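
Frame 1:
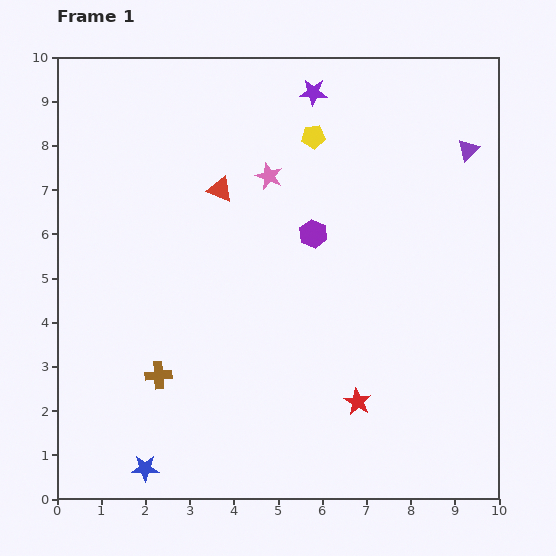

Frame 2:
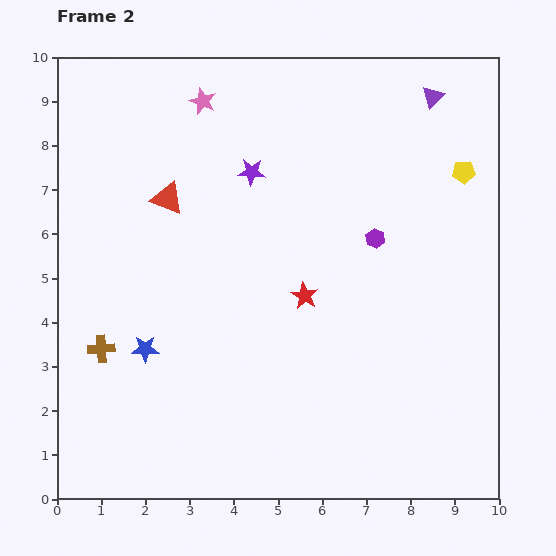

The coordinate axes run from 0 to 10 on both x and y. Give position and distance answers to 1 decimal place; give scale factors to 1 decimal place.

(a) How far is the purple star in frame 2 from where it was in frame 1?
2.3

The purple star moved from (5.8, 9.2) to (4.4, 7.4), a distance of √(1.4² + 1.8²) ≈ 2.3.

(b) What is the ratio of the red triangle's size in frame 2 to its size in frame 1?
1.3×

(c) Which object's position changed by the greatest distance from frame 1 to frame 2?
the yellow pentagon

(moved 3.5; next 2.7)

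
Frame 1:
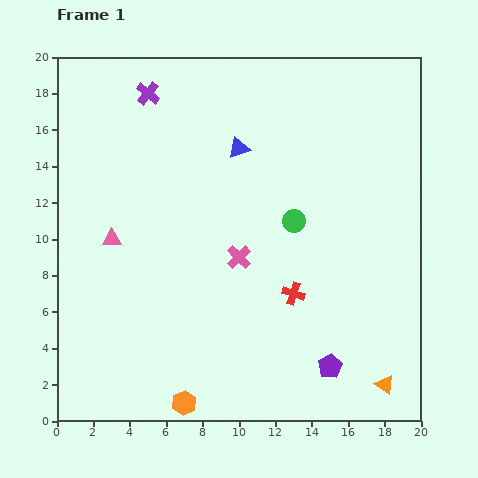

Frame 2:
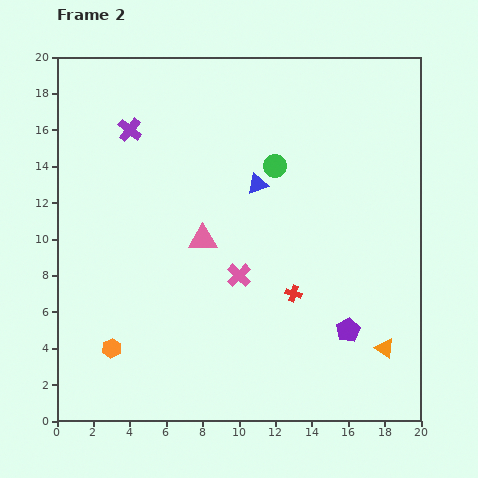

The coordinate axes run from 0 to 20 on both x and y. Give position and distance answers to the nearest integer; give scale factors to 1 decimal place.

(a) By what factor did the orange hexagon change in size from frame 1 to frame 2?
0.8×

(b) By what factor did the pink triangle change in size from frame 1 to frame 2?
1.5×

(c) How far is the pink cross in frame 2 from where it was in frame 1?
1

The pink cross moved from (10, 9) to (10, 8), a distance of √(0² + 1²) ≈ 1.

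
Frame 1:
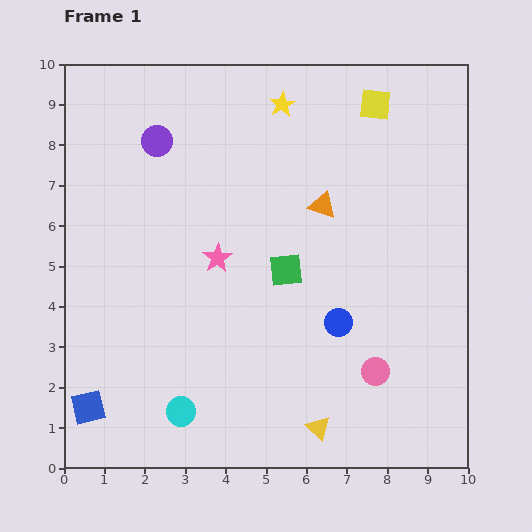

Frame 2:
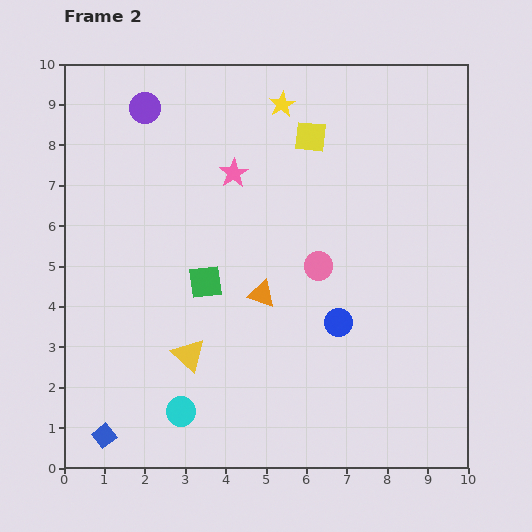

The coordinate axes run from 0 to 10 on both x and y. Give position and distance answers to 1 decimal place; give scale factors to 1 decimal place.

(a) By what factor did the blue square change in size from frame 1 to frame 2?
0.6×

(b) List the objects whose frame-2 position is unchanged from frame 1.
the cyan circle, the yellow star, the blue circle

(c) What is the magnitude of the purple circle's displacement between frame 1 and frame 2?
0.9

The purple circle moved from (2.3, 8.1) to (2.0, 8.9), a distance of √(0.3² + 0.8²) ≈ 0.9.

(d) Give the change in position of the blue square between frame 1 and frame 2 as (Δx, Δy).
(0.4, -0.7)

The blue square was at (0.6, 1.5) in frame 1 and (1.0, 0.8) in frame 2.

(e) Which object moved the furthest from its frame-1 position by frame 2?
the yellow triangle

(moved 3.7; next 3.0)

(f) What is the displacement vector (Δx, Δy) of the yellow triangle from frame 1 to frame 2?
(-3.2, 1.8)

The yellow triangle was at (6.3, 1.0) in frame 1 and (3.1, 2.8) in frame 2.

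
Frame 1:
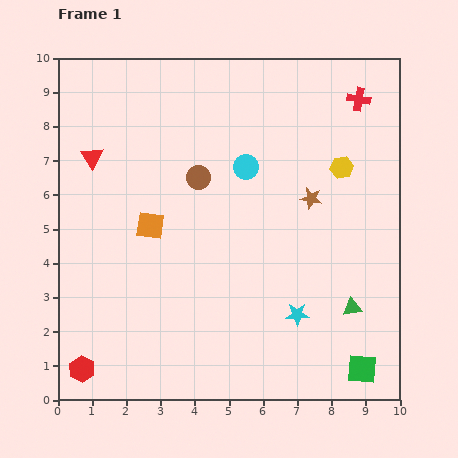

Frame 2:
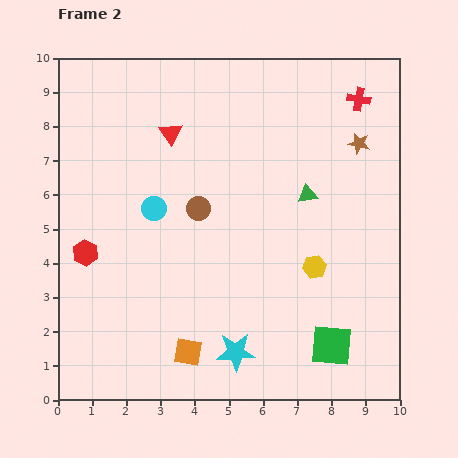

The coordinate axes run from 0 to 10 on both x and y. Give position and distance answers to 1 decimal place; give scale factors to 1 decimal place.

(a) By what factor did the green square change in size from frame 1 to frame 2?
1.4×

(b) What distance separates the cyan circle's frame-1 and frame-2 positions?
3.0

The cyan circle moved from (5.5, 6.8) to (2.8, 5.6), a distance of √(2.7² + 1.2²) ≈ 3.0.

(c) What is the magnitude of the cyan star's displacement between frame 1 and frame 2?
2.1

The cyan star moved from (7.0, 2.5) to (5.2, 1.4), a distance of √(1.8² + 1.1²) ≈ 2.1.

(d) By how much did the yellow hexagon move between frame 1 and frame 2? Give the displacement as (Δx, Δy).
(-0.8, -2.9)

The yellow hexagon was at (8.3, 6.8) in frame 1 and (7.5, 3.9) in frame 2.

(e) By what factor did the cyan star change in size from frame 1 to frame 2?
1.7×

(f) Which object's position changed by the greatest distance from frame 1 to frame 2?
the orange square

(moved 3.9; next 3.5)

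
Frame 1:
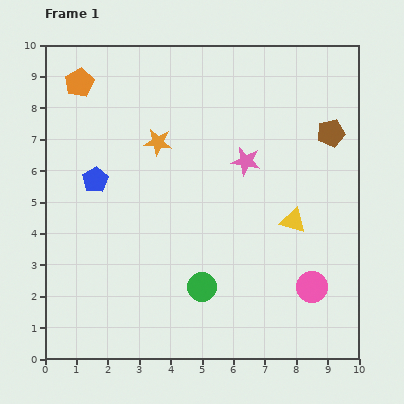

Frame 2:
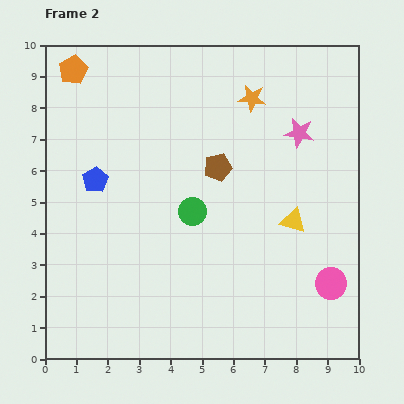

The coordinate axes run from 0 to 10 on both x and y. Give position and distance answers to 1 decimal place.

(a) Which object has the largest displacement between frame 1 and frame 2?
the brown pentagon

(moved 3.8; next 3.3)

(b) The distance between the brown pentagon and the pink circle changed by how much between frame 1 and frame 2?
+0.3

Distance in frame 1: 4.9. Distance in frame 2: 5.2.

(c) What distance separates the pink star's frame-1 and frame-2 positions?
1.9

The pink star moved from (6.4, 6.3) to (8.1, 7.2), a distance of √(1.7² + 0.9²) ≈ 1.9.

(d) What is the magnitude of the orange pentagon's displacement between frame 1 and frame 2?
0.4

The orange pentagon moved from (1.1, 8.8) to (0.9, 9.2), a distance of √(0.2² + 0.4²) ≈ 0.4.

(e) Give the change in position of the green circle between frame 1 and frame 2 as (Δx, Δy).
(-0.3, 2.4)

The green circle was at (5.0, 2.3) in frame 1 and (4.7, 4.7) in frame 2.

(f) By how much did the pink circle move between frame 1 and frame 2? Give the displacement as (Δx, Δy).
(0.6, 0.1)

The pink circle was at (8.5, 2.3) in frame 1 and (9.1, 2.4) in frame 2.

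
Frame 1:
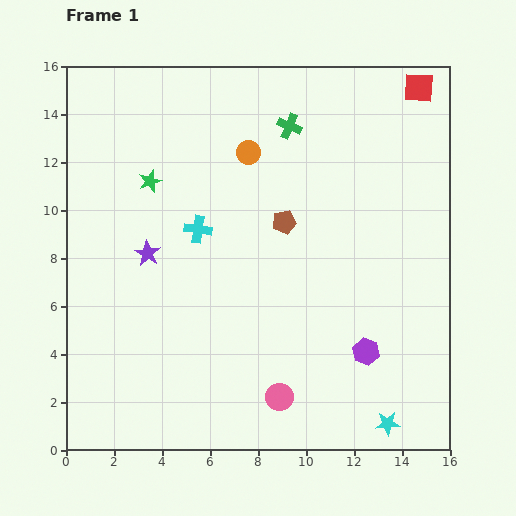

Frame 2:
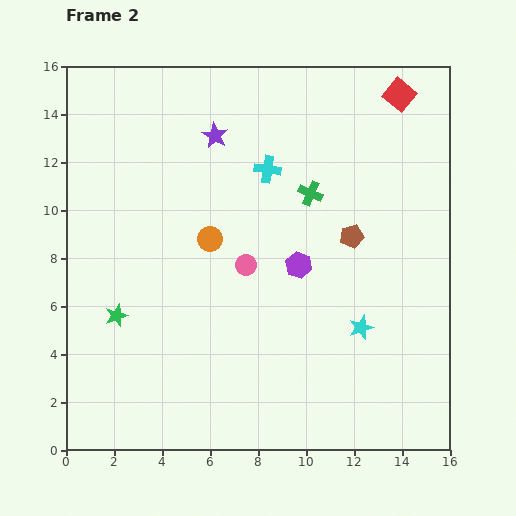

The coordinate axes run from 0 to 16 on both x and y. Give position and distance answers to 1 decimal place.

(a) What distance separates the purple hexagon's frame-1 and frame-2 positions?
4.6

The purple hexagon moved from (12.5, 4.1) to (9.7, 7.7), a distance of √(2.8² + 3.6²) ≈ 4.6.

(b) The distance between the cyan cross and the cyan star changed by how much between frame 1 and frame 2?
-3.6

Distance in frame 1: 11.3. Distance in frame 2: 7.7.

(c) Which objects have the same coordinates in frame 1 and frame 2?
none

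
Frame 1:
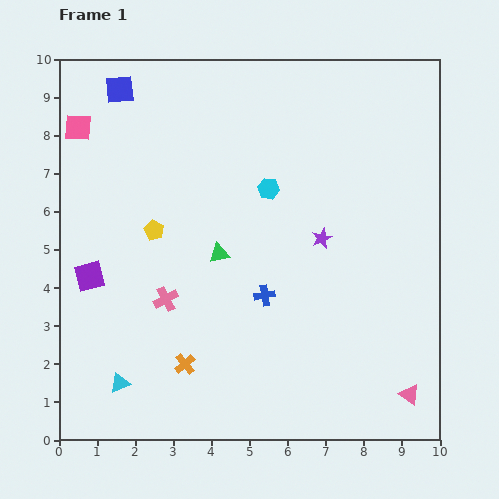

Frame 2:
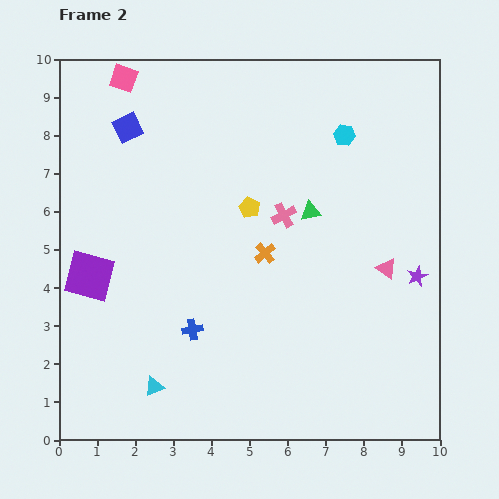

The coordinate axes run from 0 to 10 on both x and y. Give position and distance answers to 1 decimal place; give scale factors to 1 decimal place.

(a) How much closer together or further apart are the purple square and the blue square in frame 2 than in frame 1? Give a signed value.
-1.0

Distance in frame 1: 5.0. Distance in frame 2: 4.0.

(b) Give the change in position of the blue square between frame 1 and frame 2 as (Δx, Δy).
(0.2, -1.0)

The blue square was at (1.6, 9.2) in frame 1 and (1.8, 8.2) in frame 2.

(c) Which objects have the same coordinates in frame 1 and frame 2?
the purple square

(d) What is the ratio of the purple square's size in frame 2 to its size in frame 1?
1.6×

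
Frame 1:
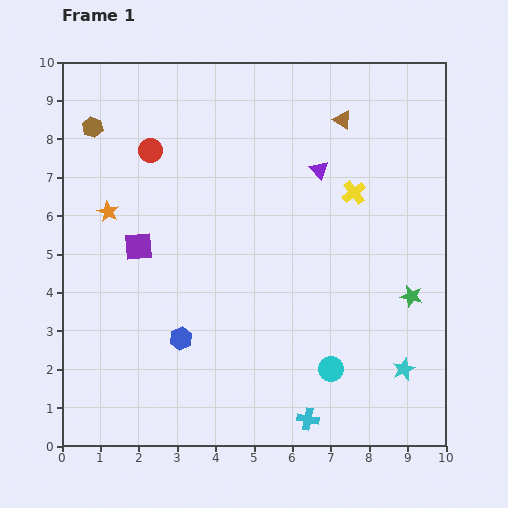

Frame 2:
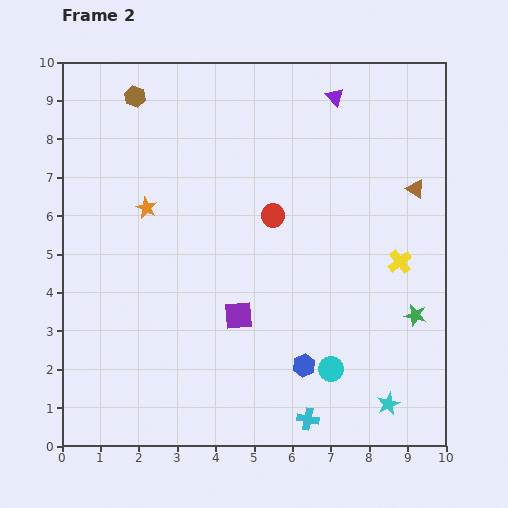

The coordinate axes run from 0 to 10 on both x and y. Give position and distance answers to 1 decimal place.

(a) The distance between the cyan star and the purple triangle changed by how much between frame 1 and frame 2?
+2.5

Distance in frame 1: 5.6. Distance in frame 2: 8.1.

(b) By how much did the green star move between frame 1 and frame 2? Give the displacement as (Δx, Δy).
(0.1, -0.5)

The green star was at (9.1, 3.9) in frame 1 and (9.2, 3.4) in frame 2.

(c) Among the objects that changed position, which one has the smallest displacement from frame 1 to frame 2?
the green star

(moved 0.5)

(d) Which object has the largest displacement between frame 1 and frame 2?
the red circle

(moved 3.6; next 3.3)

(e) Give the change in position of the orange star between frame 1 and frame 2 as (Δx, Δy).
(1.0, 0.1)

The orange star was at (1.2, 6.1) in frame 1 and (2.2, 6.2) in frame 2.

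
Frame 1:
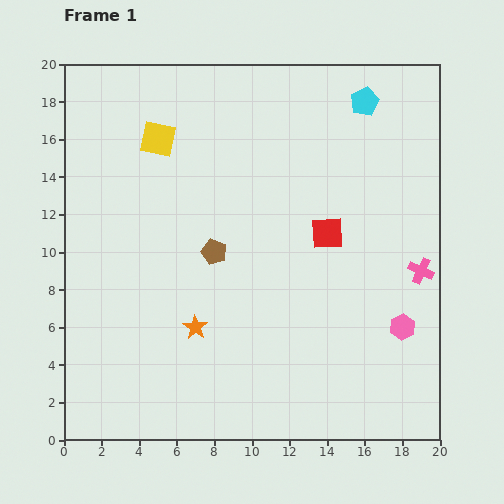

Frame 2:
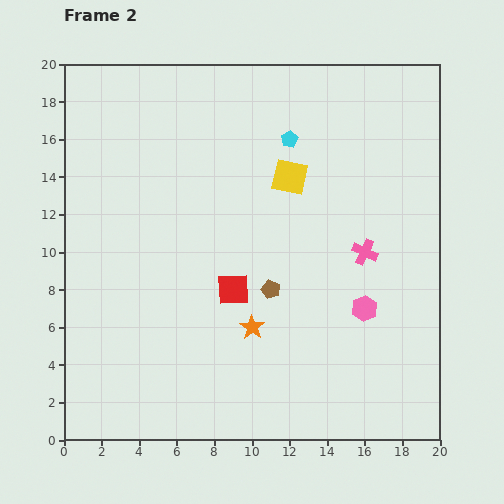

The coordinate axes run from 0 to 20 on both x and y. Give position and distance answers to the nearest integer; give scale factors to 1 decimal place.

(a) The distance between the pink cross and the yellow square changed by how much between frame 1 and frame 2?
-10

Distance in frame 1: 16. Distance in frame 2: 6.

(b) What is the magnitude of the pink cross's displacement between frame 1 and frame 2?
3

The pink cross moved from (19, 9) to (16, 10), a distance of √(3² + 1²) ≈ 3.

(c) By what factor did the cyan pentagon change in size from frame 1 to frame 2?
0.6×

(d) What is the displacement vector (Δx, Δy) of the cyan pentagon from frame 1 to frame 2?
(-4, -2)

The cyan pentagon was at (16, 18) in frame 1 and (12, 16) in frame 2.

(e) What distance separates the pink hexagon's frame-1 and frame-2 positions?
2

The pink hexagon moved from (18, 6) to (16, 7), a distance of √(2² + 1²) ≈ 2.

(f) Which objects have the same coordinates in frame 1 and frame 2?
none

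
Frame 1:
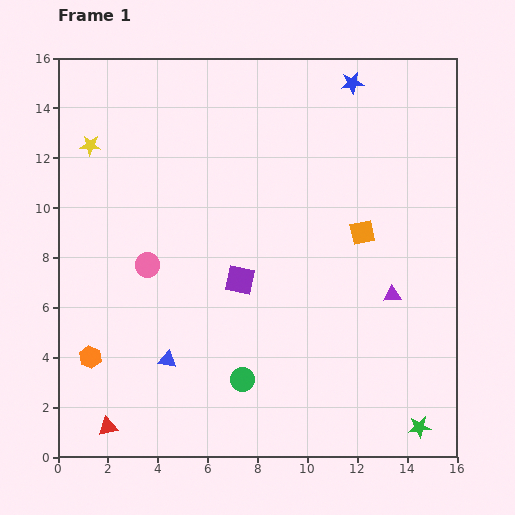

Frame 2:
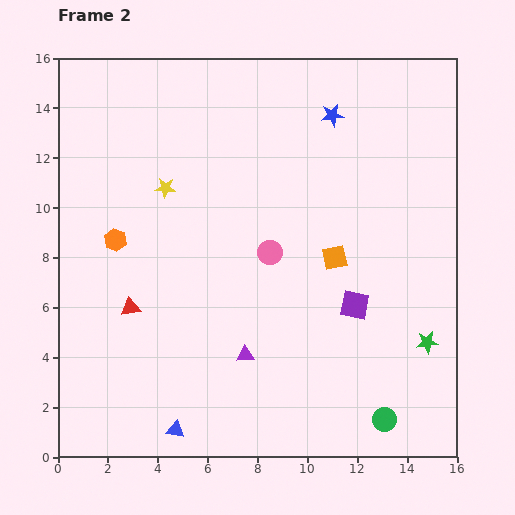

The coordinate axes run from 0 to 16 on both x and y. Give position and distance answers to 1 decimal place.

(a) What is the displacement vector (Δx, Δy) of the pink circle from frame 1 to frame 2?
(4.9, 0.5)

The pink circle was at (3.6, 7.7) in frame 1 and (8.5, 8.2) in frame 2.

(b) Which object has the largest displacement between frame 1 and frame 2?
the purple triangle

(moved 6.4; next 5.9)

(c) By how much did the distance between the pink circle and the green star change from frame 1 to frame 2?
-5.4

Distance in frame 1: 12.7. Distance in frame 2: 7.3.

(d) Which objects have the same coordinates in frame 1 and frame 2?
none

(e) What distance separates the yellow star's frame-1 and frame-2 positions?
3.4

The yellow star moved from (1.3, 12.5) to (4.3, 10.8), a distance of √(3.0² + 1.7²) ≈ 3.4.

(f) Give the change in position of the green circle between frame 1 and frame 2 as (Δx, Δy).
(5.7, -1.6)

The green circle was at (7.4, 3.1) in frame 1 and (13.1, 1.5) in frame 2.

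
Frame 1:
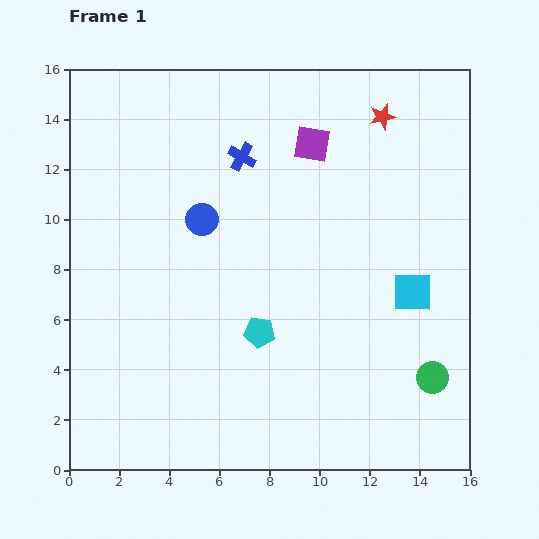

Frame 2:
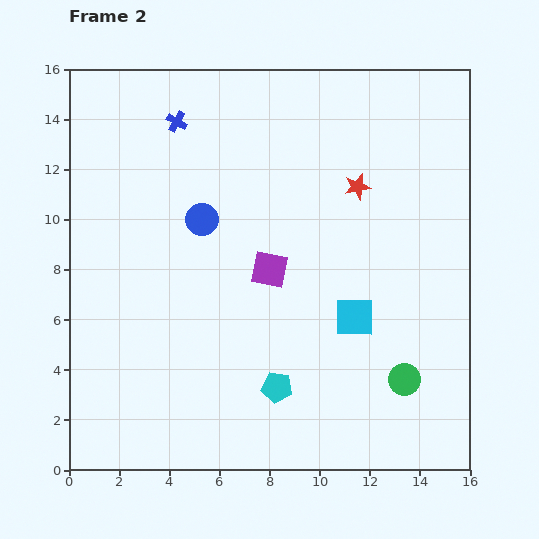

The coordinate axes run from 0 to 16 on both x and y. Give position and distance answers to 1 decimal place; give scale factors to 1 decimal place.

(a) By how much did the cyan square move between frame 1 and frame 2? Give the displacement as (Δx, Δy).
(-2.3, -1.0)

The cyan square was at (13.7, 7.1) in frame 1 and (11.4, 6.1) in frame 2.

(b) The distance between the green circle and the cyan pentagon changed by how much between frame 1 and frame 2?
-2.0

Distance in frame 1: 7.1. Distance in frame 2: 5.1.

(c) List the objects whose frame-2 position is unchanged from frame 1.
the blue circle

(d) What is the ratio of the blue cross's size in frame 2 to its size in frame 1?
0.7×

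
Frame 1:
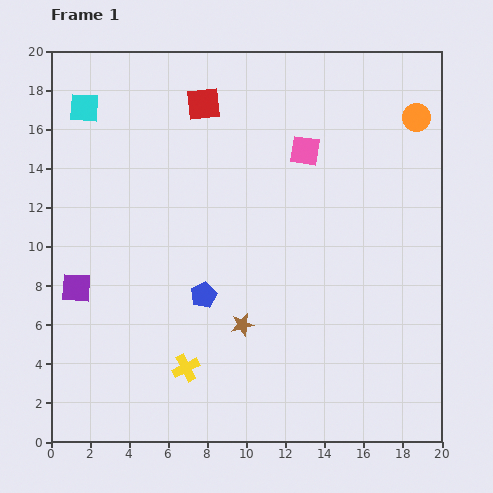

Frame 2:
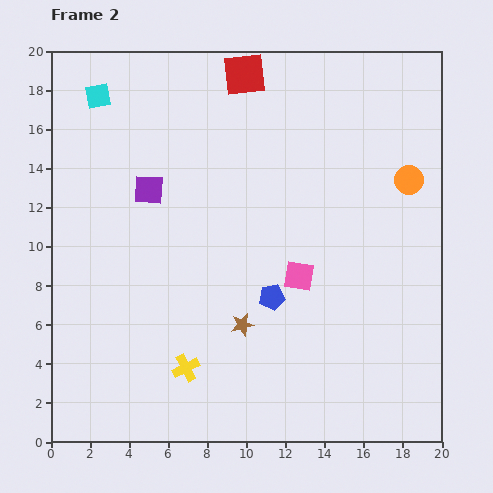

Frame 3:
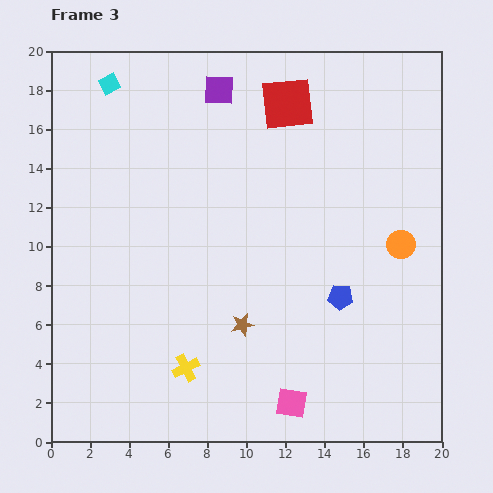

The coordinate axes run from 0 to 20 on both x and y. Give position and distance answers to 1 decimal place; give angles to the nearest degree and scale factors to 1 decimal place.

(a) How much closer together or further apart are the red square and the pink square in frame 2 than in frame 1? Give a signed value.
+5.0

Distance in frame 1: 5.7. Distance in frame 2: 10.7.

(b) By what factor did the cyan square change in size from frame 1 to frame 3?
0.7×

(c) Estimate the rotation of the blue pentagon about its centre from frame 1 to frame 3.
31° clockwise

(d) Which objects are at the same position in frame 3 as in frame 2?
the brown star, the yellow cross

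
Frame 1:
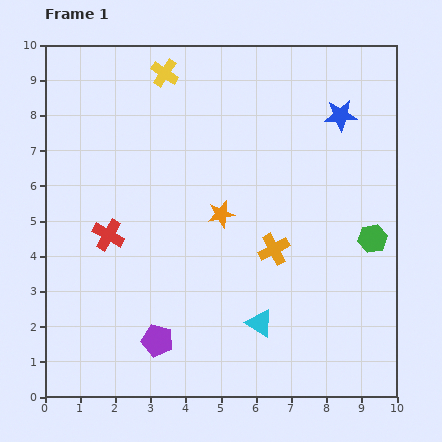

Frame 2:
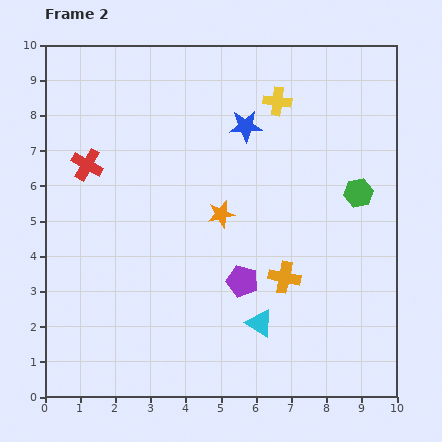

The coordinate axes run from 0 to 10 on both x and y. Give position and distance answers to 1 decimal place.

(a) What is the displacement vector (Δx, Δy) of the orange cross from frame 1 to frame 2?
(0.3, -0.8)

The orange cross was at (6.5, 4.2) in frame 1 and (6.8, 3.4) in frame 2.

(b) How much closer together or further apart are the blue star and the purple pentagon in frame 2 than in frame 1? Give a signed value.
-3.8

Distance in frame 1: 8.2. Distance in frame 2: 4.4.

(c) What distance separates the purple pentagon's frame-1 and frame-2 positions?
2.9

The purple pentagon moved from (3.2, 1.6) to (5.6, 3.3), a distance of √(2.4² + 1.7²) ≈ 2.9.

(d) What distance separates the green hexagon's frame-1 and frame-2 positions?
1.4

The green hexagon moved from (9.3, 4.5) to (8.9, 5.8), a distance of √(0.4² + 1.3²) ≈ 1.4.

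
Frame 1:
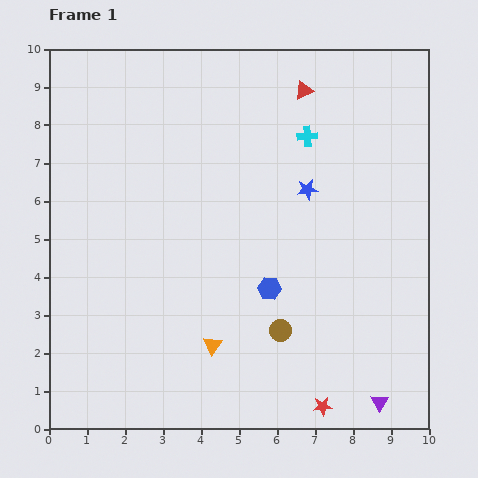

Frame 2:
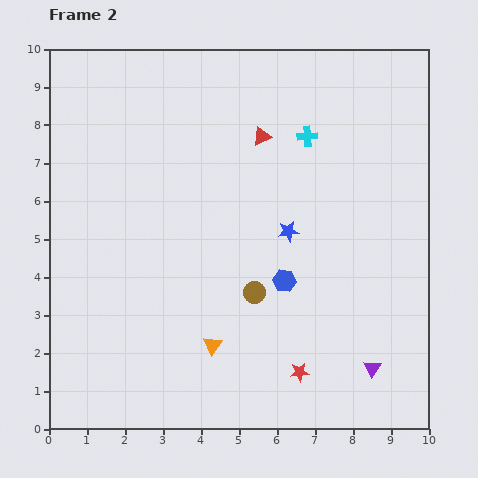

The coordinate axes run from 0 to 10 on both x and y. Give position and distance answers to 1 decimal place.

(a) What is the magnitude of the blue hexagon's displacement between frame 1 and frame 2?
0.4

The blue hexagon moved from (5.8, 3.7) to (6.2, 3.9), a distance of √(0.4² + 0.2²) ≈ 0.4.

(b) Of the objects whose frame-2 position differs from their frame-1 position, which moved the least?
the blue hexagon

(moved 0.4)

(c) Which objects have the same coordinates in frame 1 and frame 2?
the cyan cross, the orange triangle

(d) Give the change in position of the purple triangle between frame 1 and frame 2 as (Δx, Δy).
(-0.2, 0.9)

The purple triangle was at (8.7, 0.7) in frame 1 and (8.5, 1.6) in frame 2.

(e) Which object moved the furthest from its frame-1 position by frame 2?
the red triangle

(moved 1.6; next 1.2)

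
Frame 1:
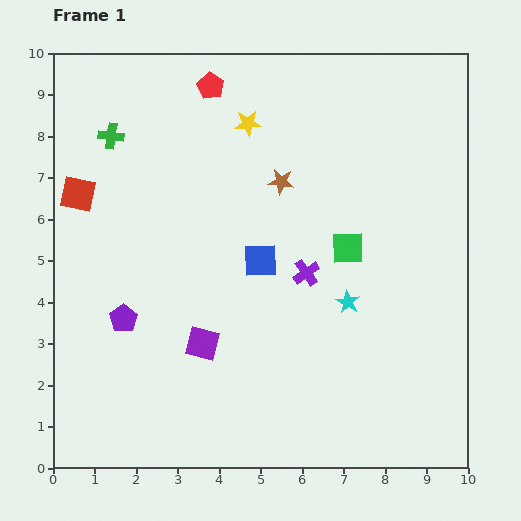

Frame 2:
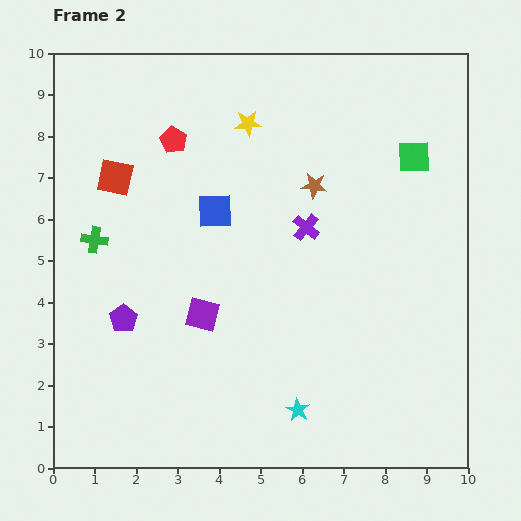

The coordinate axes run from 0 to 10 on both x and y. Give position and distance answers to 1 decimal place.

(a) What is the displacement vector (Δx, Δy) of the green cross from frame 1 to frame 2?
(-0.4, -2.5)

The green cross was at (1.4, 8.0) in frame 1 and (1.0, 5.5) in frame 2.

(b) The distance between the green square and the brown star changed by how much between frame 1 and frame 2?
+0.2

Distance in frame 1: 2.3. Distance in frame 2: 2.5.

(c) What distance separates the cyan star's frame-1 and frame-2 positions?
2.9

The cyan star moved from (7.1, 4.0) to (5.9, 1.4), a distance of √(1.2² + 2.6²) ≈ 2.9.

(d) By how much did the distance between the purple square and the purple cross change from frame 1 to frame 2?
+0.3

Distance in frame 1: 3.0. Distance in frame 2: 3.3.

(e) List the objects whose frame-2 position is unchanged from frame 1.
the yellow star, the purple pentagon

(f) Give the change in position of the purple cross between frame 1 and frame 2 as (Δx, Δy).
(0.0, 1.1)

The purple cross was at (6.1, 4.7) in frame 1 and (6.1, 5.8) in frame 2.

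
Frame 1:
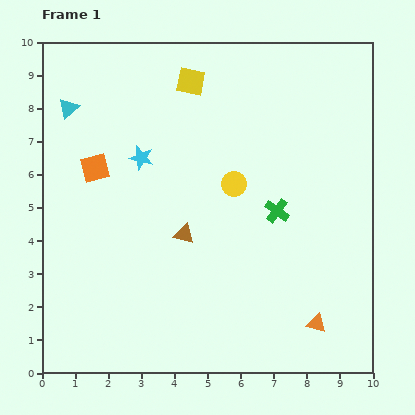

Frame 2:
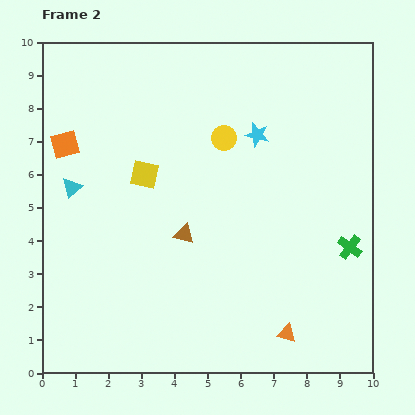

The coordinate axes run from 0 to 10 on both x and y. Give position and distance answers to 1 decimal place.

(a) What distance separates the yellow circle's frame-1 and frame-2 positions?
1.4

The yellow circle moved from (5.8, 5.7) to (5.5, 7.1), a distance of √(0.3² + 1.4²) ≈ 1.4.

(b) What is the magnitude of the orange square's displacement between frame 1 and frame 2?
1.1

The orange square moved from (1.6, 6.2) to (0.7, 6.9), a distance of √(0.9² + 0.7²) ≈ 1.1.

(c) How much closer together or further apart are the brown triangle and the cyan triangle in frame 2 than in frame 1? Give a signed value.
-1.5

Distance in frame 1: 5.2. Distance in frame 2: 3.7.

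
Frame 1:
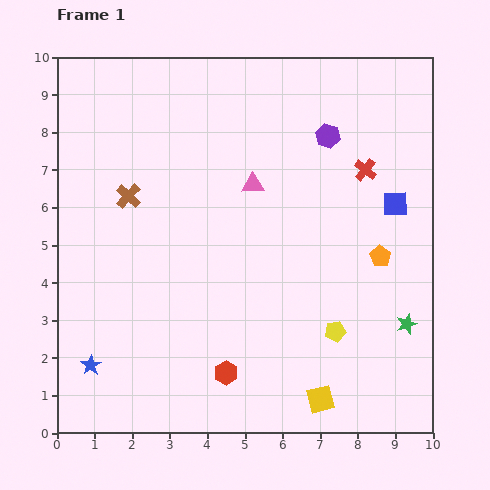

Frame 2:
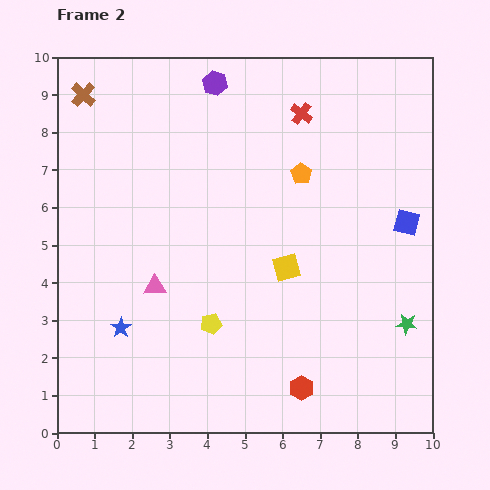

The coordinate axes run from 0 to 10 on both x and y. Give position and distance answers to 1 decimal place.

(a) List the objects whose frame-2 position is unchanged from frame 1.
the green star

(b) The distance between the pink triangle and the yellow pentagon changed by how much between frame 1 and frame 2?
-2.7

Distance in frame 1: 4.5. Distance in frame 2: 1.8.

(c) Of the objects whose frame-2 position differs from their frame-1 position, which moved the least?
the blue square

(moved 0.6)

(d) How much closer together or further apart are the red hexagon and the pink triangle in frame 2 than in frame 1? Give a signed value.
-0.3

Distance in frame 1: 5.0. Distance in frame 2: 4.7.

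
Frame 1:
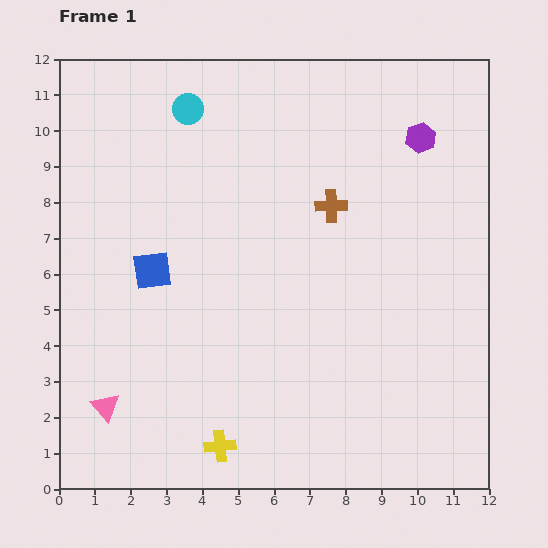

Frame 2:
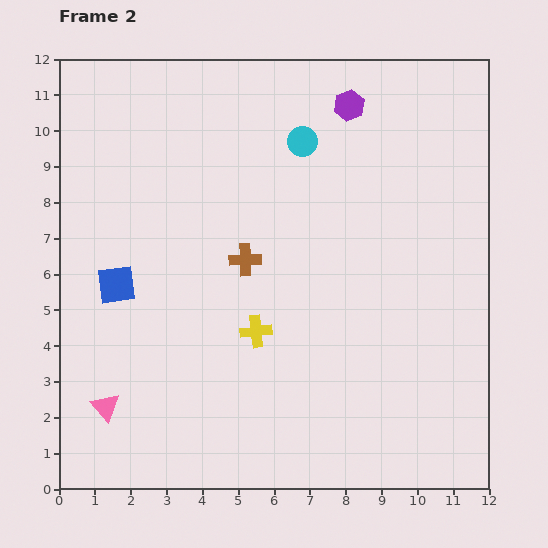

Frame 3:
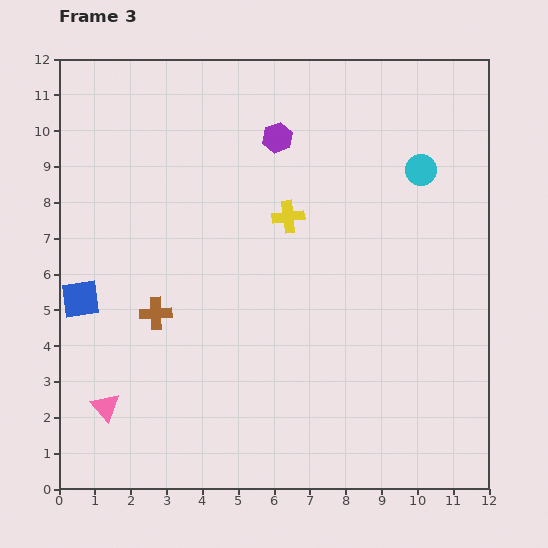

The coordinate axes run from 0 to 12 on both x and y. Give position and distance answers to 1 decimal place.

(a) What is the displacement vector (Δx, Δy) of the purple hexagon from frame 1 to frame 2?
(-2.0, 0.9)

The purple hexagon was at (10.1, 9.8) in frame 1 and (8.1, 10.7) in frame 2.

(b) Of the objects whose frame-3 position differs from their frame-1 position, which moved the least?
the blue square

(moved 2.2)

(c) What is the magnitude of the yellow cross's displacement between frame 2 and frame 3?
3.3

The yellow cross moved from (5.5, 4.4) to (6.4, 7.6), a distance of √(0.9² + 3.2²) ≈ 3.3.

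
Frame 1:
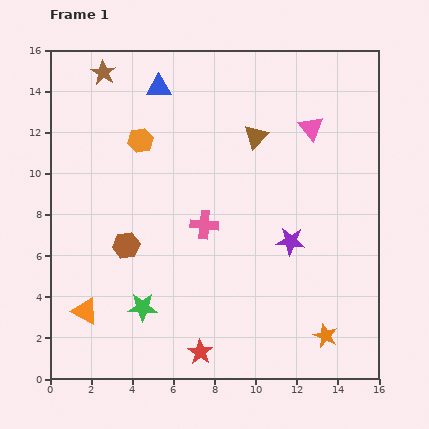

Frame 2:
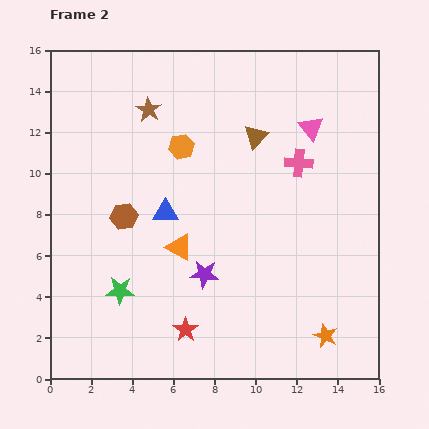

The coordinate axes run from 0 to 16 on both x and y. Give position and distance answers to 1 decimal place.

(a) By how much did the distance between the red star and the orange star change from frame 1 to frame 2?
+0.6

Distance in frame 1: 6.2. Distance in frame 2: 6.8.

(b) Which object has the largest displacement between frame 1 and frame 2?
the blue triangle

(moved 6.1; next 5.5)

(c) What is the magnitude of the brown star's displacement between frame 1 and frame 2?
2.8

The brown star moved from (2.6, 14.9) to (4.8, 13.1), a distance of √(2.2² + 1.8²) ≈ 2.8.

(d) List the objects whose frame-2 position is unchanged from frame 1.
the brown triangle, the pink triangle, the orange star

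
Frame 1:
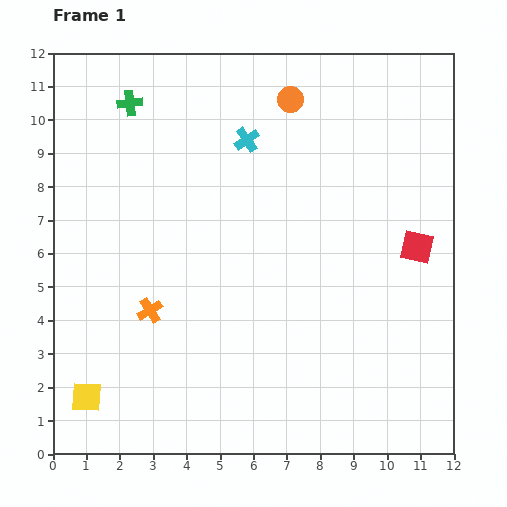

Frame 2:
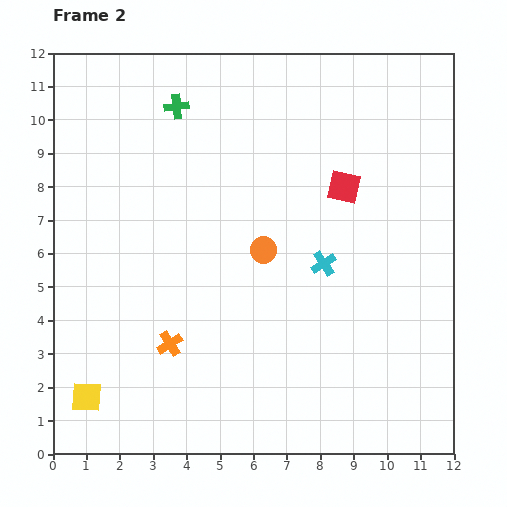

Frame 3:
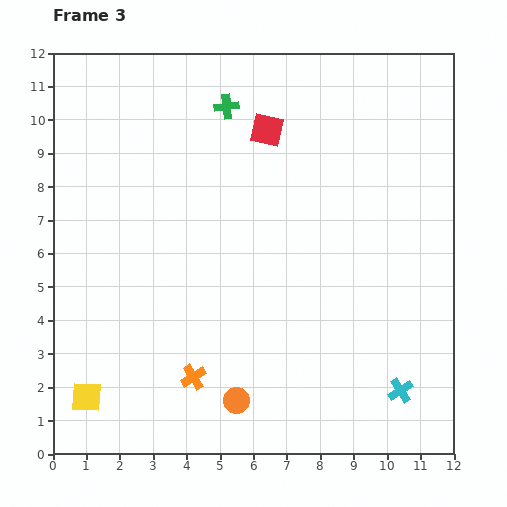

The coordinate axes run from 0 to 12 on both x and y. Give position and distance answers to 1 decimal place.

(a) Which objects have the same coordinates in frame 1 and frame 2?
the yellow square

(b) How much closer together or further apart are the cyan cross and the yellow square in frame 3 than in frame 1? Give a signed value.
+0.3

Distance in frame 1: 9.1. Distance in frame 3: 9.4.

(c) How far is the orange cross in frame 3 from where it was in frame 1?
2.4

The orange cross moved from (2.9, 4.3) to (4.2, 2.3), a distance of √(1.3² + 2.0²) ≈ 2.4.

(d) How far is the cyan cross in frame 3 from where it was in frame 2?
4.4

The cyan cross moved from (8.1, 5.7) to (10.4, 1.9), a distance of √(2.3² + 3.8²) ≈ 4.4.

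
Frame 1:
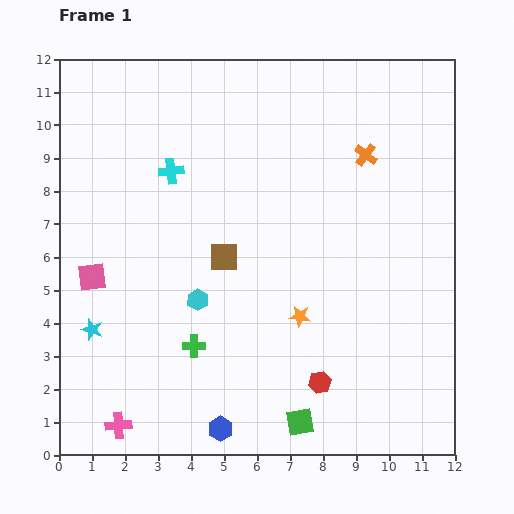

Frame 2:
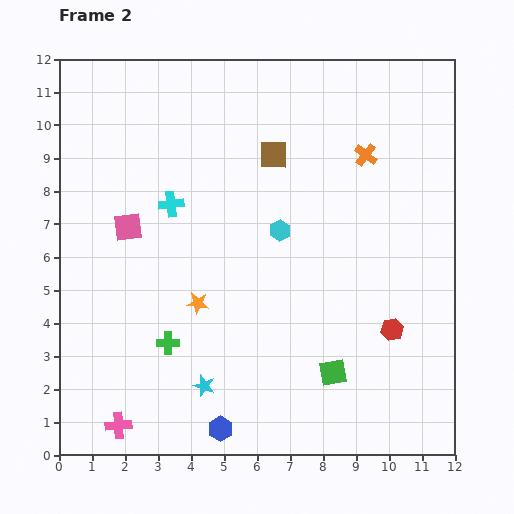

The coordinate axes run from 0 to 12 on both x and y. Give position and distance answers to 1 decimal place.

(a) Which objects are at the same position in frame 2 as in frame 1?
the pink cross, the orange cross, the blue hexagon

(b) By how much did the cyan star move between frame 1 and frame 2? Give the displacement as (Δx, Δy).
(3.4, -1.7)

The cyan star was at (1.0, 3.8) in frame 1 and (4.4, 2.1) in frame 2.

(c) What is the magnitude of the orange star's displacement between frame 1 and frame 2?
3.1

The orange star moved from (7.3, 4.2) to (4.2, 4.6), a distance of √(3.1² + 0.4²) ≈ 3.1.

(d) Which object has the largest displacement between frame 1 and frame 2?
the cyan star

(moved 3.8; next 3.4)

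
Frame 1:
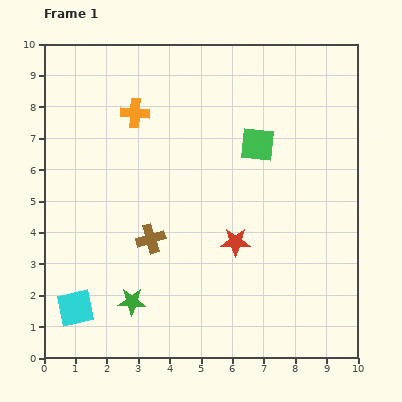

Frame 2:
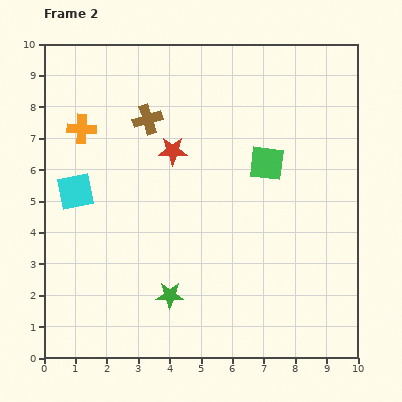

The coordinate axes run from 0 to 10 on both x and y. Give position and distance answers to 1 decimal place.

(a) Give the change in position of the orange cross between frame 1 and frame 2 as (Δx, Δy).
(-1.7, -0.5)

The orange cross was at (2.9, 7.8) in frame 1 and (1.2, 7.3) in frame 2.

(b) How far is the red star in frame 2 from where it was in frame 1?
3.5

The red star moved from (6.1, 3.7) to (4.1, 6.6), a distance of √(2.0² + 2.9²) ≈ 3.5.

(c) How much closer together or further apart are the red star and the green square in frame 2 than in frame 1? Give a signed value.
-0.2

Distance in frame 1: 3.2. Distance in frame 2: 3.0.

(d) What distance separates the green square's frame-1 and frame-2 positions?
0.7

The green square moved from (6.8, 6.8) to (7.1, 6.2), a distance of √(0.3² + 0.6²) ≈ 0.7.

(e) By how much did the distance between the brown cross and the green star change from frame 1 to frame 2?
+3.5

Distance in frame 1: 2.1. Distance in frame 2: 5.6.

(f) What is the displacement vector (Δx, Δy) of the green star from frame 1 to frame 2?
(1.2, 0.2)

The green star was at (2.8, 1.8) in frame 1 and (4.0, 2.0) in frame 2.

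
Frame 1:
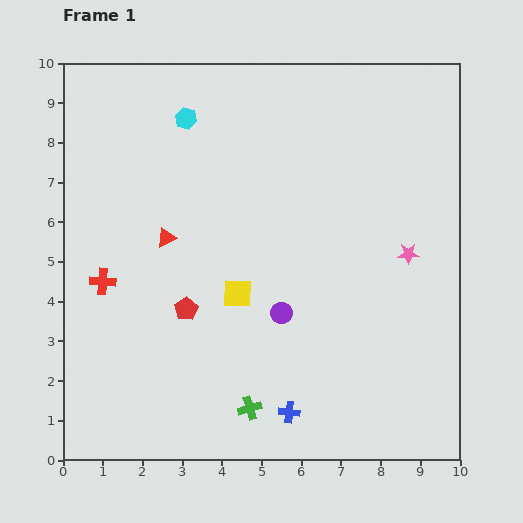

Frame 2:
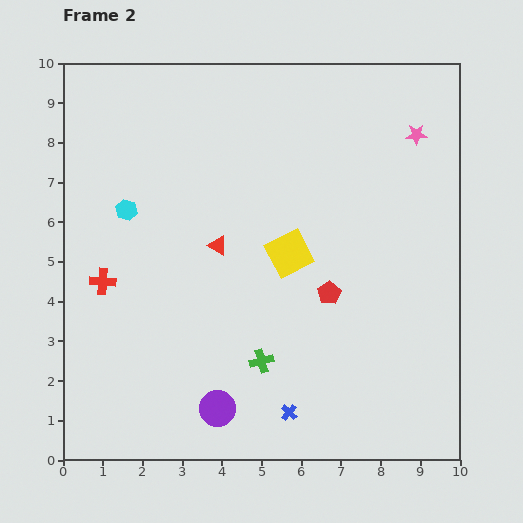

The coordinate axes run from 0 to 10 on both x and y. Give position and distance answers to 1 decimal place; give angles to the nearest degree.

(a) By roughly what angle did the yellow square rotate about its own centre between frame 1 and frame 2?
29° counter-clockwise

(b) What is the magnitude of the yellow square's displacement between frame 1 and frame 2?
1.6

The yellow square moved from (4.4, 4.2) to (5.7, 5.2), a distance of √(1.3² + 1.0²) ≈ 1.6.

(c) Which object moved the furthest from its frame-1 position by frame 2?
the red pentagon

(moved 3.6; next 3.0)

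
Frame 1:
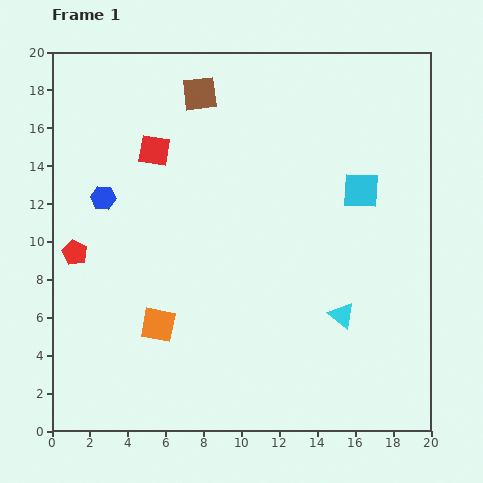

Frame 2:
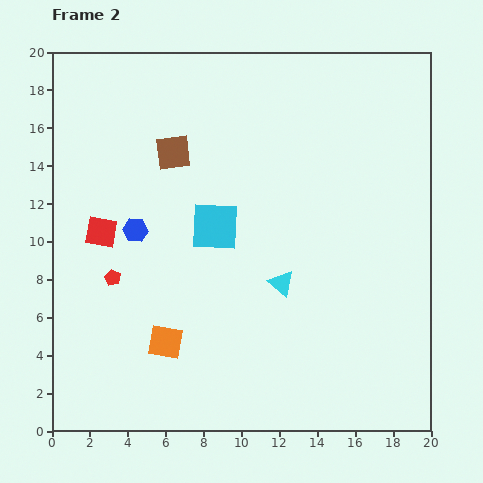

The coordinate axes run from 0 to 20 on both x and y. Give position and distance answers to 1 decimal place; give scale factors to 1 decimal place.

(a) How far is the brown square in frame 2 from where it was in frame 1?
3.4

The brown square moved from (7.8, 17.8) to (6.4, 14.7), a distance of √(1.4² + 3.1²) ≈ 3.4.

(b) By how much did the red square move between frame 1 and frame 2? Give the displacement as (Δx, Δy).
(-2.8, -4.3)

The red square was at (5.4, 14.8) in frame 1 and (2.6, 10.5) in frame 2.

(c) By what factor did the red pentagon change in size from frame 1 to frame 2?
0.6×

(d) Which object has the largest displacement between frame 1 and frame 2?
the cyan square

(moved 7.9; next 5.1)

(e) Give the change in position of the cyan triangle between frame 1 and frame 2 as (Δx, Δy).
(-3.2, 1.7)

The cyan triangle was at (15.3, 6.1) in frame 1 and (12.1, 7.8) in frame 2.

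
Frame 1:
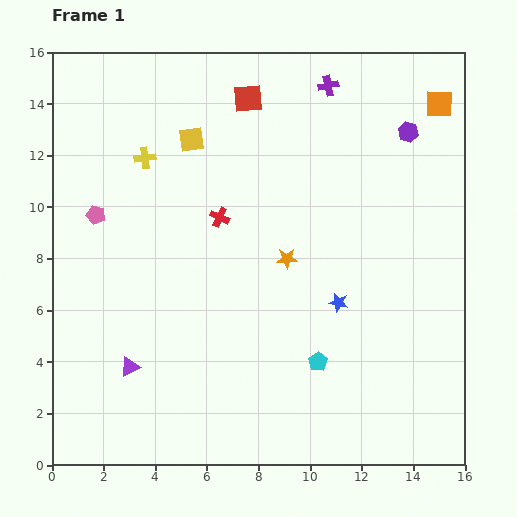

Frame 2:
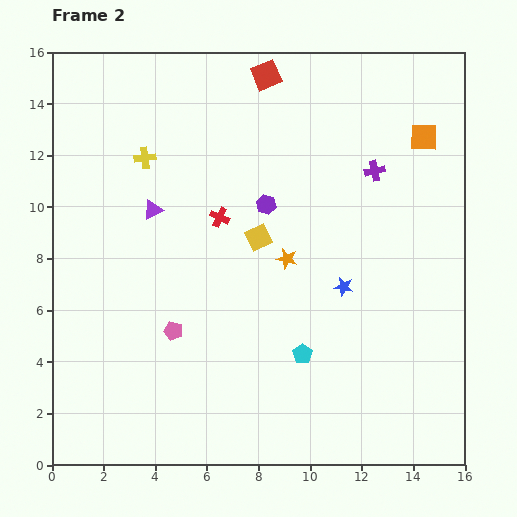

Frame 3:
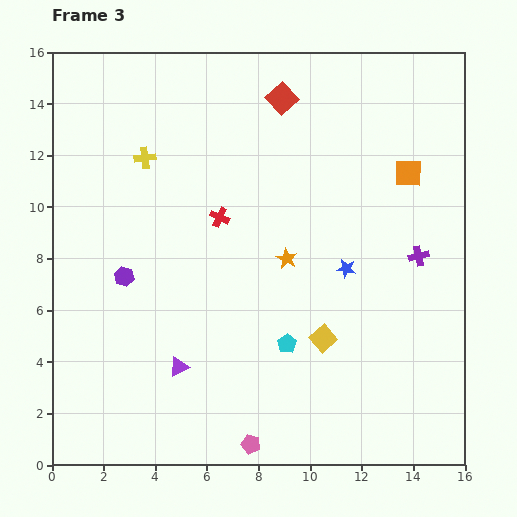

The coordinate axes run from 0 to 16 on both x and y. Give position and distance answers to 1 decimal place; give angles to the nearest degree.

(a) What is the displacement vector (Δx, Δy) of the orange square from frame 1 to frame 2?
(-0.6, -1.3)

The orange square was at (15.0, 14.0) in frame 1 and (14.4, 12.7) in frame 2.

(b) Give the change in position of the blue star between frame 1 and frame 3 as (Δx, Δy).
(0.3, 1.3)

The blue star was at (11.1, 6.3) in frame 1 and (11.4, 7.6) in frame 3.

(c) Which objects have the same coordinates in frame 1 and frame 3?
the yellow cross, the red cross, the orange star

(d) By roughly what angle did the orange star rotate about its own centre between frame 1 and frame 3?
31° clockwise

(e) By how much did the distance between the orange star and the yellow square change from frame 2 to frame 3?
+2.0

Distance in frame 2: 1.4. Distance in frame 3: 3.4.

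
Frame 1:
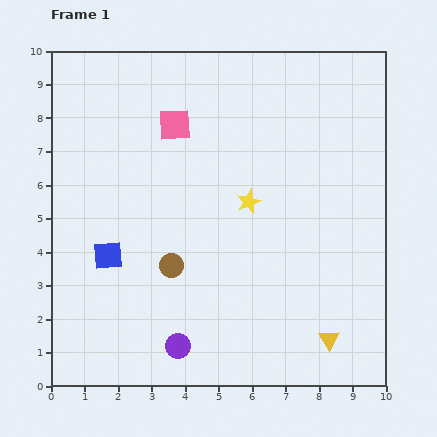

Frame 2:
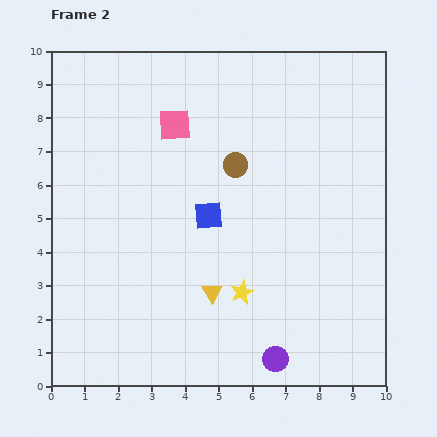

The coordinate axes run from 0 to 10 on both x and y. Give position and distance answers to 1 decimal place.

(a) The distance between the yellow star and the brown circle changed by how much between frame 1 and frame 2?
+0.8

Distance in frame 1: 3.0. Distance in frame 2: 3.8.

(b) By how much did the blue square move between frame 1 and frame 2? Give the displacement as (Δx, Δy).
(3.0, 1.2)

The blue square was at (1.7, 3.9) in frame 1 and (4.7, 5.1) in frame 2.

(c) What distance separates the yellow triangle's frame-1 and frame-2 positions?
3.8

The yellow triangle moved from (8.3, 1.4) to (4.8, 2.8), a distance of √(3.5² + 1.4²) ≈ 3.8.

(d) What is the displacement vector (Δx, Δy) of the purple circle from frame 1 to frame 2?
(2.9, -0.4)

The purple circle was at (3.8, 1.2) in frame 1 and (6.7, 0.8) in frame 2.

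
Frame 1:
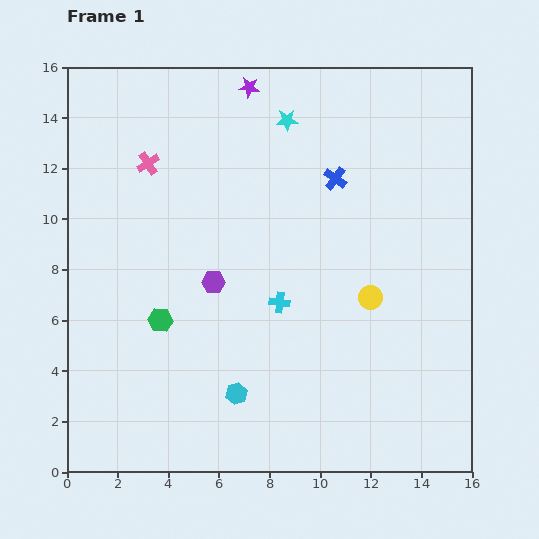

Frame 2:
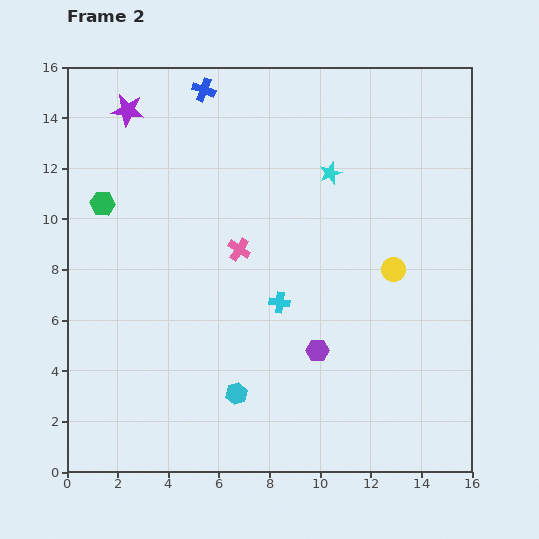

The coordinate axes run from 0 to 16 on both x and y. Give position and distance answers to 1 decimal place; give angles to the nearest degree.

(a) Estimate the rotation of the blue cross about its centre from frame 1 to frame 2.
17° counter-clockwise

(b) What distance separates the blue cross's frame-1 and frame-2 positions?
6.3

The blue cross moved from (10.6, 11.6) to (5.4, 15.1), a distance of √(5.2² + 3.5²) ≈ 6.3.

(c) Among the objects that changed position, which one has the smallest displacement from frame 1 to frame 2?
the yellow circle

(moved 1.4)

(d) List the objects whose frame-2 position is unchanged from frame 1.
the cyan cross, the cyan hexagon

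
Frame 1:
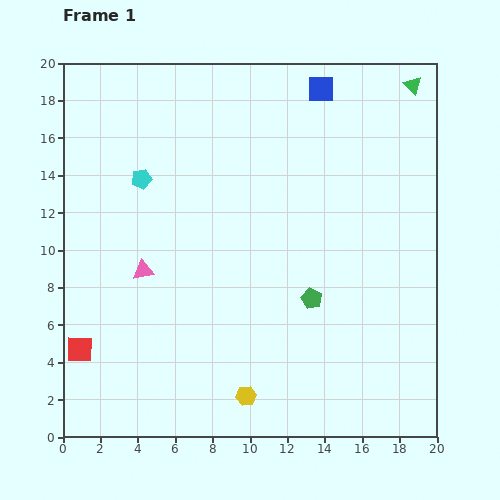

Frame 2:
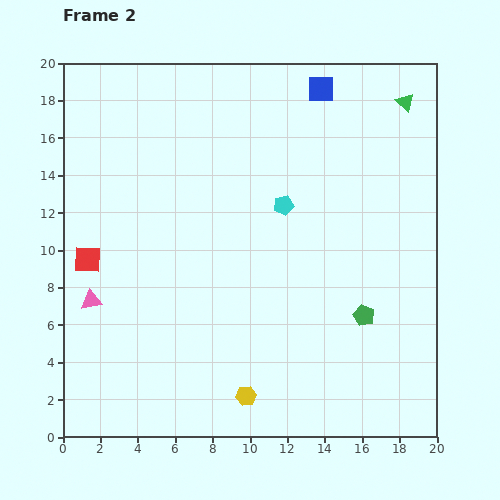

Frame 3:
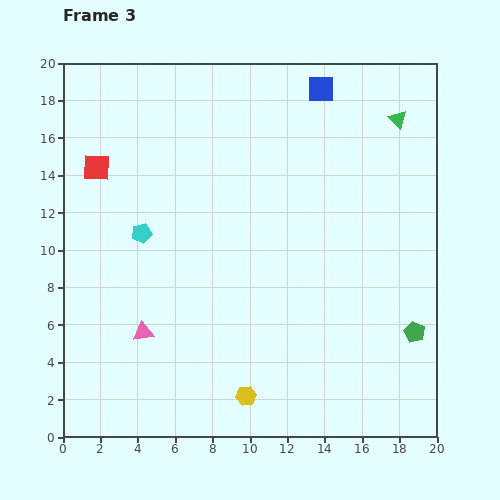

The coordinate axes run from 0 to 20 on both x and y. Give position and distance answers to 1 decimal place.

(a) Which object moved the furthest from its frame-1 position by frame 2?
the cyan pentagon

(moved 7.7; next 4.8)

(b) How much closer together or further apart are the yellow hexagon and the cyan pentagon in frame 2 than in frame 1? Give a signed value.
-2.5

Distance in frame 1: 12.9. Distance in frame 2: 10.4.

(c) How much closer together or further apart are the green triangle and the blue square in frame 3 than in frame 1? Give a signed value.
-0.5

Distance in frame 1: 4.9. Distance in frame 3: 4.4.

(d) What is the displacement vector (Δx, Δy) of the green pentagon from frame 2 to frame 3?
(2.7, -0.9)

The green pentagon was at (16.1, 6.5) in frame 2 and (18.8, 5.6) in frame 3.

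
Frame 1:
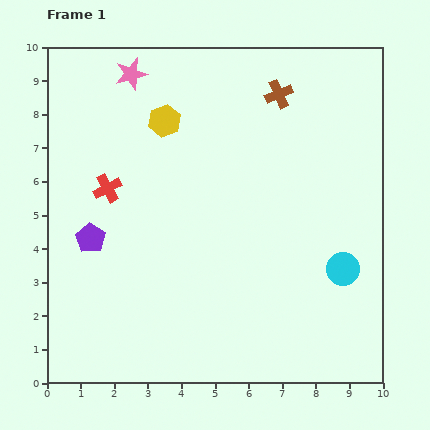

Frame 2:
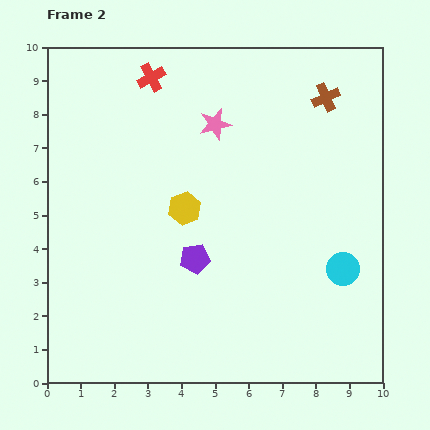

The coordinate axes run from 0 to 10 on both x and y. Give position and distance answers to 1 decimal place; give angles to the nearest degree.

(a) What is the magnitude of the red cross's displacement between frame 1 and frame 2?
3.5

The red cross moved from (1.8, 5.8) to (3.1, 9.1), a distance of √(1.3² + 3.3²) ≈ 3.5.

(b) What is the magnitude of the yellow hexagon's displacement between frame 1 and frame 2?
2.7

The yellow hexagon moved from (3.5, 7.8) to (4.1, 5.2), a distance of √(0.6² + 2.6²) ≈ 2.7.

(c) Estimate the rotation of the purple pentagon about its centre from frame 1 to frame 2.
30° clockwise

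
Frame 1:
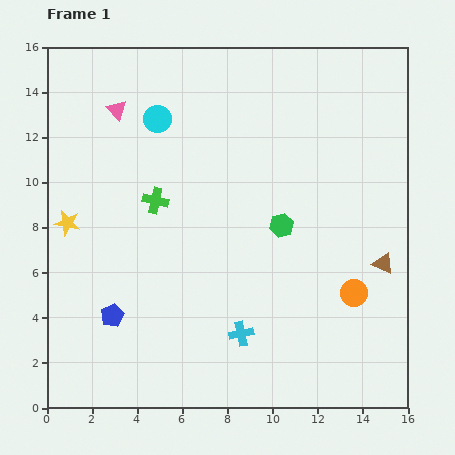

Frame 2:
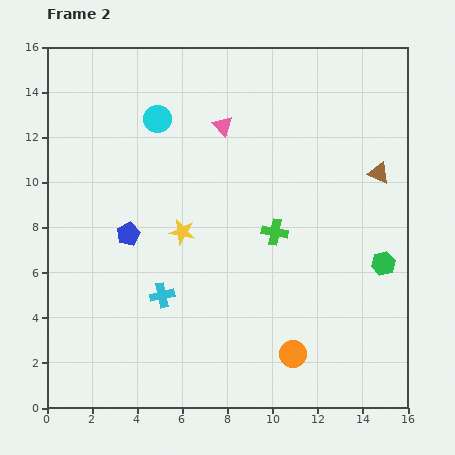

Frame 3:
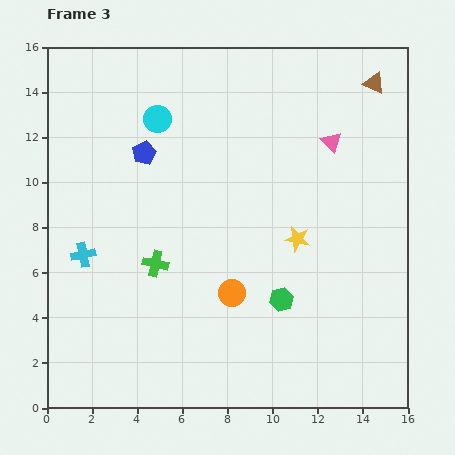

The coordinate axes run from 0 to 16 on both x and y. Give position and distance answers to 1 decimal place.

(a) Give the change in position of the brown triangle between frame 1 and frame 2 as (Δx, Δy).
(-0.2, 4.0)

The brown triangle was at (14.9, 6.4) in frame 1 and (14.7, 10.4) in frame 2.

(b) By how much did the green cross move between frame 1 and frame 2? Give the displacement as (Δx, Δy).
(5.3, -1.4)

The green cross was at (4.8, 9.2) in frame 1 and (10.1, 7.8) in frame 2.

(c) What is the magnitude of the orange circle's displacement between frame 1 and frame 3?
5.4

The orange circle moved from (13.6, 5.1) to (8.2, 5.1), a distance of √(5.4² + 0.0²) ≈ 5.4.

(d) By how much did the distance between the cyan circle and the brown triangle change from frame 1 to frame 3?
-2.2

Distance in frame 1: 11.9. Distance in frame 3: 9.7.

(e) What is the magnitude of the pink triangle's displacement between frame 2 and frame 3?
4.9

The pink triangle moved from (7.8, 12.5) to (12.6, 11.8), a distance of √(4.8² + 0.7²) ≈ 4.9.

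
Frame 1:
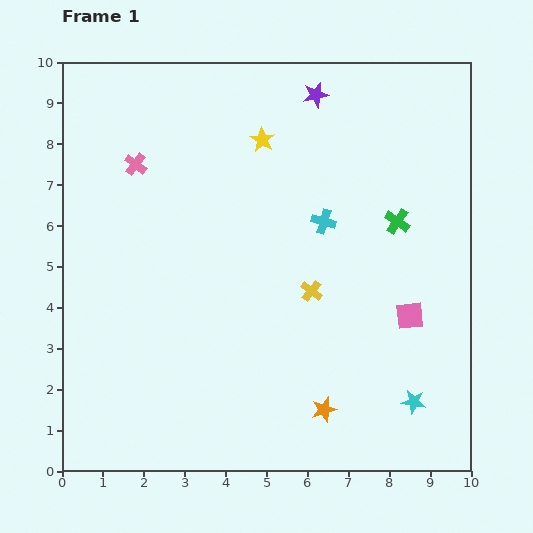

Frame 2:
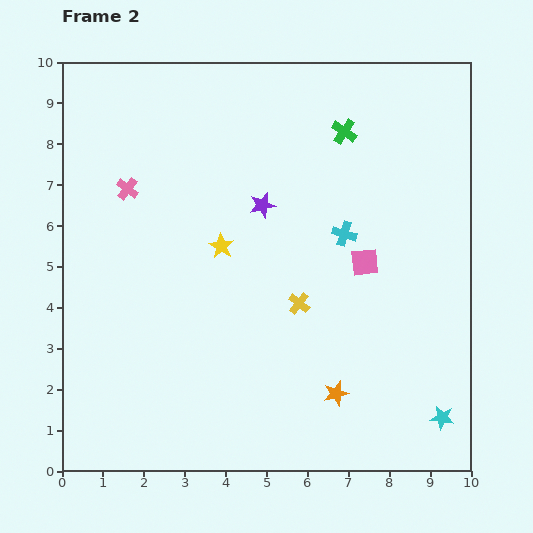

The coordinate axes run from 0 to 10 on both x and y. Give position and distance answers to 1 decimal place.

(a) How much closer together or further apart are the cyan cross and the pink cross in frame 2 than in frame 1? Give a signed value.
+0.6

Distance in frame 1: 4.8. Distance in frame 2: 5.4.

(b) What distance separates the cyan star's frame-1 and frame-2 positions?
0.8

The cyan star moved from (8.6, 1.7) to (9.3, 1.3), a distance of √(0.7² + 0.4²) ≈ 0.8.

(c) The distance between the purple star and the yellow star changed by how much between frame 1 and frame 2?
-0.3

Distance in frame 1: 1.7. Distance in frame 2: 1.4.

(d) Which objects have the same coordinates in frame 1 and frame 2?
none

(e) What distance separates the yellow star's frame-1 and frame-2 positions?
2.8

The yellow star moved from (4.9, 8.1) to (3.9, 5.5), a distance of √(1.0² + 2.6²) ≈ 2.8.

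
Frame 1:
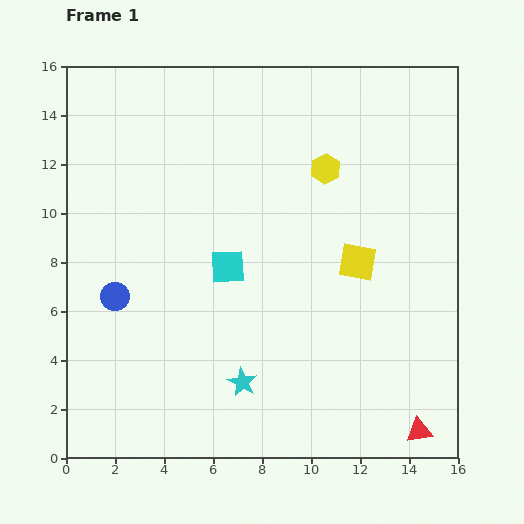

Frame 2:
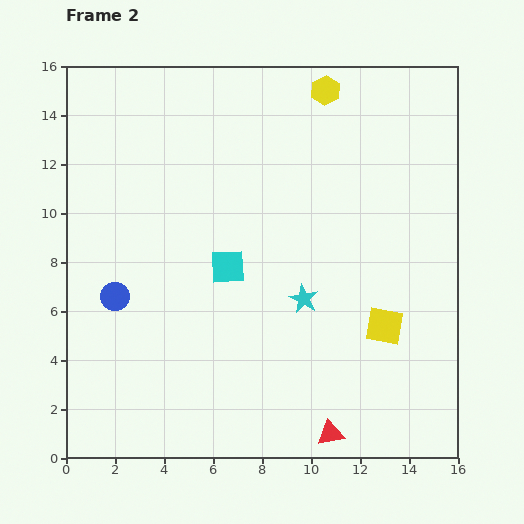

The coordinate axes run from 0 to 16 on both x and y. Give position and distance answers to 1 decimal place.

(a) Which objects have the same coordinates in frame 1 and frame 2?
the cyan square, the blue circle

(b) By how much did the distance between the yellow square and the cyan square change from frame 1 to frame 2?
+1.5

Distance in frame 1: 5.3. Distance in frame 2: 6.8.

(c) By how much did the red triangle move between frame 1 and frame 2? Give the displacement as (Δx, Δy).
(-3.6, -0.1)

The red triangle was at (14.4, 1.1) in frame 1 and (10.8, 1.0) in frame 2.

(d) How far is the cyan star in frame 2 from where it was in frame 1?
4.2

The cyan star moved from (7.2, 3.1) to (9.7, 6.5), a distance of √(2.5² + 3.4²) ≈ 4.2.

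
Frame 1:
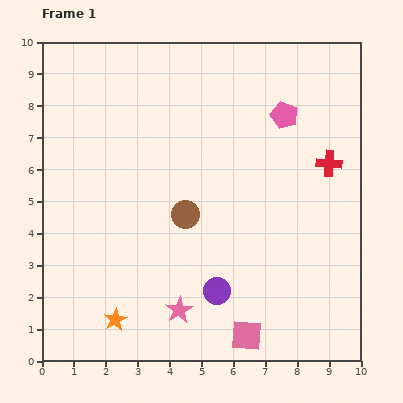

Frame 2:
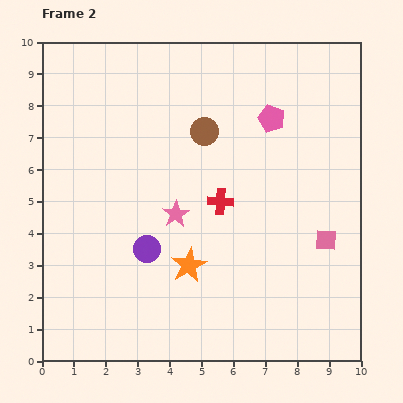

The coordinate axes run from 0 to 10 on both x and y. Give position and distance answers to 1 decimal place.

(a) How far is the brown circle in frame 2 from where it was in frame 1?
2.7

The brown circle moved from (4.5, 4.6) to (5.1, 7.2), a distance of √(0.6² + 2.6²) ≈ 2.7.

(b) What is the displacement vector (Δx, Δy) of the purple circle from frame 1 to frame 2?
(-2.2, 1.3)

The purple circle was at (5.5, 2.2) in frame 1 and (3.3, 3.5) in frame 2.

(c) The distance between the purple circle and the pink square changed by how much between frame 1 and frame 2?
+3.9

Distance in frame 1: 1.7. Distance in frame 2: 5.6.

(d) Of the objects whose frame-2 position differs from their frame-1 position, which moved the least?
the pink pentagon

(moved 0.4)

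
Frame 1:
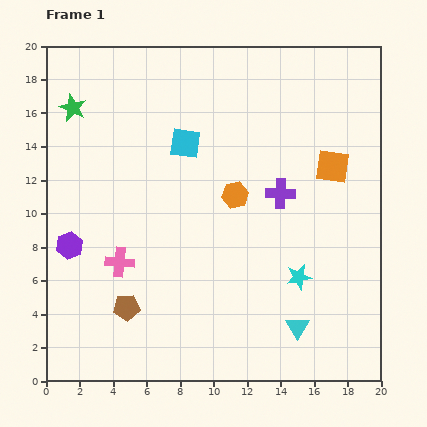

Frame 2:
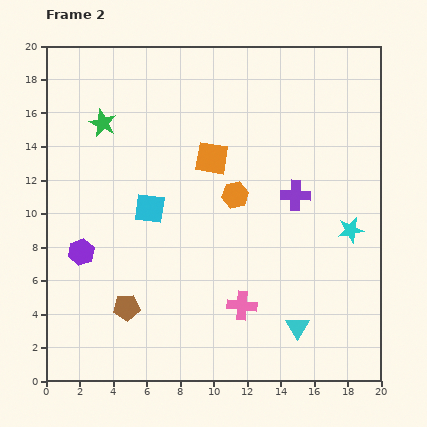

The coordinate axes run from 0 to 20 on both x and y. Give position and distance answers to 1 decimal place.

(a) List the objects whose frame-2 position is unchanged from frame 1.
the brown pentagon, the cyan triangle, the orange hexagon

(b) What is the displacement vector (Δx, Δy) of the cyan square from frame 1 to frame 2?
(-2.1, -3.9)

The cyan square was at (8.3, 14.2) in frame 1 and (6.2, 10.3) in frame 2.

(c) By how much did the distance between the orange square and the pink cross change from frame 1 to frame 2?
-4.9

Distance in frame 1: 13.9. Distance in frame 2: 9.0.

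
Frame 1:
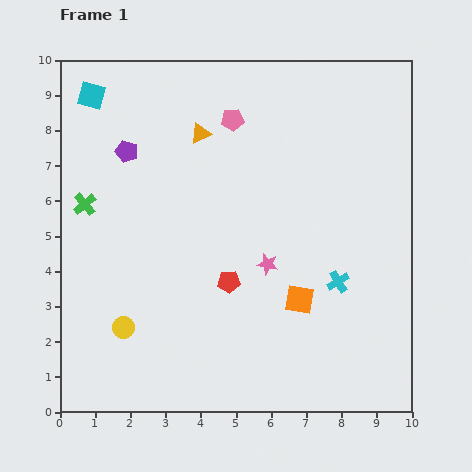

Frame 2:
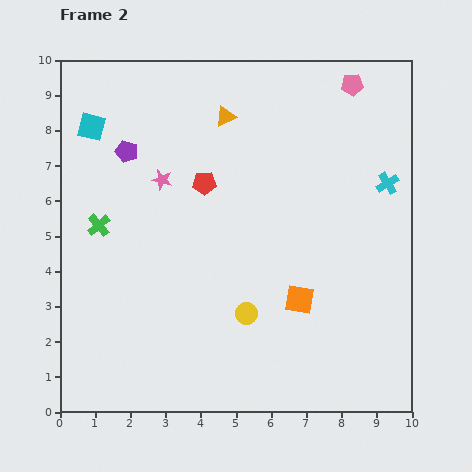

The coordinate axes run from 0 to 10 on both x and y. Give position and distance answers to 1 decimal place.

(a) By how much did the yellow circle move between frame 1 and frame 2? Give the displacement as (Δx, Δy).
(3.5, 0.4)

The yellow circle was at (1.8, 2.4) in frame 1 and (5.3, 2.8) in frame 2.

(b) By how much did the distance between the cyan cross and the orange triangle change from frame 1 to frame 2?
-0.7

Distance in frame 1: 5.7. Distance in frame 2: 5.0.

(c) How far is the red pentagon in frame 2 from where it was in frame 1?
2.9

The red pentagon moved from (4.8, 3.7) to (4.1, 6.5), a distance of √(0.7² + 2.8²) ≈ 2.9.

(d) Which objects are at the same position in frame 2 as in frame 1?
the purple pentagon, the orange square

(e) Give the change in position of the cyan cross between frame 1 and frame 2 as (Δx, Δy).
(1.4, 2.8)

The cyan cross was at (7.9, 3.7) in frame 1 and (9.3, 6.5) in frame 2.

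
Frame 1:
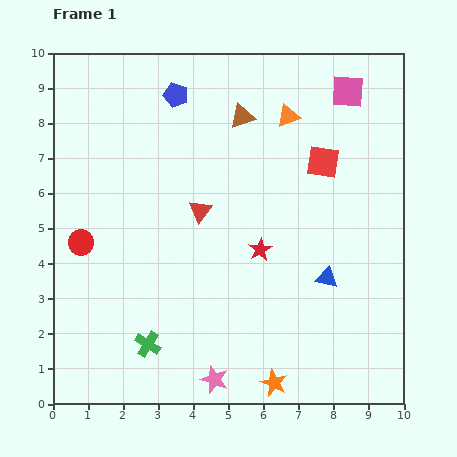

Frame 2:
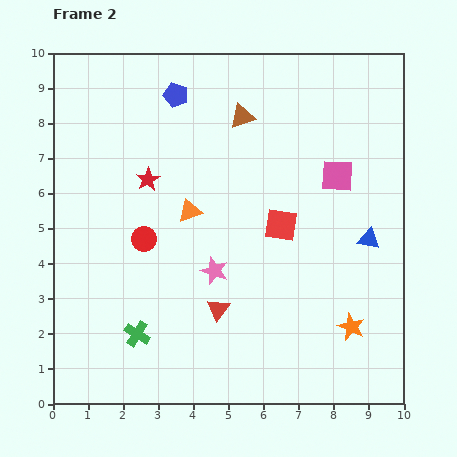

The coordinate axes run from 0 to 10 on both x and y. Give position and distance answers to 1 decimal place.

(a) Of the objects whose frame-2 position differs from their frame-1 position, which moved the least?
the green cross

(moved 0.4)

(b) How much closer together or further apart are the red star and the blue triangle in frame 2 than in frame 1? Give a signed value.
+4.4

Distance in frame 1: 2.1. Distance in frame 2: 6.5.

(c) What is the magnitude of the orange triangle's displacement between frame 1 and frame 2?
3.9

The orange triangle moved from (6.7, 8.2) to (3.9, 5.5), a distance of √(2.8² + 2.7²) ≈ 3.9.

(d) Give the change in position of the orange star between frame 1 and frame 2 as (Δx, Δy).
(2.2, 1.6)

The orange star was at (6.3, 0.6) in frame 1 and (8.5, 2.2) in frame 2.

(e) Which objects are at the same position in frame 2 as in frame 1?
the brown triangle, the blue pentagon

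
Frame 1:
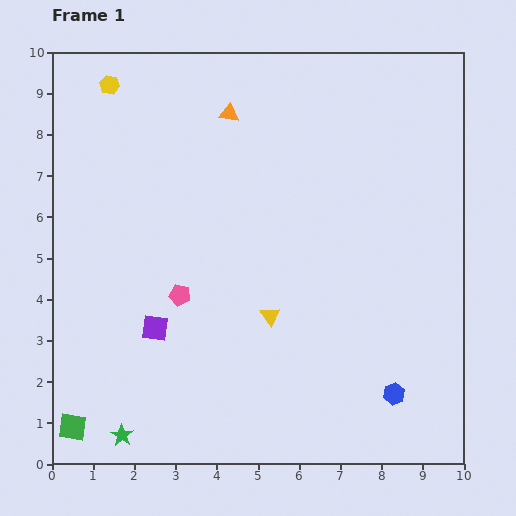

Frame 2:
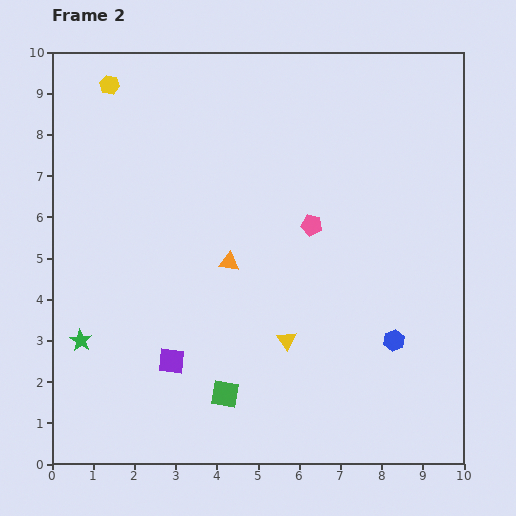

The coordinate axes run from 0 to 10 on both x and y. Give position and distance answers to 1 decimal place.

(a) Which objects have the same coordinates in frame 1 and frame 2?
the yellow hexagon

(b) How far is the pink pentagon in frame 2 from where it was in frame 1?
3.6

The pink pentagon moved from (3.1, 4.1) to (6.3, 5.8), a distance of √(3.2² + 1.7²) ≈ 3.6.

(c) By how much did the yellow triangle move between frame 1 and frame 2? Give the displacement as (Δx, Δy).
(0.4, -0.6)

The yellow triangle was at (5.3, 3.6) in frame 1 and (5.7, 3.0) in frame 2.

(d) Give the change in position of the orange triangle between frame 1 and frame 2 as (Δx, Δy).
(0.0, -3.6)

The orange triangle was at (4.3, 8.5) in frame 1 and (4.3, 4.9) in frame 2.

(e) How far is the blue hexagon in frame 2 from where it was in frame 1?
1.3

The blue hexagon moved from (8.3, 1.7) to (8.3, 3.0), a distance of √(0.0² + 1.3²) ≈ 1.3.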